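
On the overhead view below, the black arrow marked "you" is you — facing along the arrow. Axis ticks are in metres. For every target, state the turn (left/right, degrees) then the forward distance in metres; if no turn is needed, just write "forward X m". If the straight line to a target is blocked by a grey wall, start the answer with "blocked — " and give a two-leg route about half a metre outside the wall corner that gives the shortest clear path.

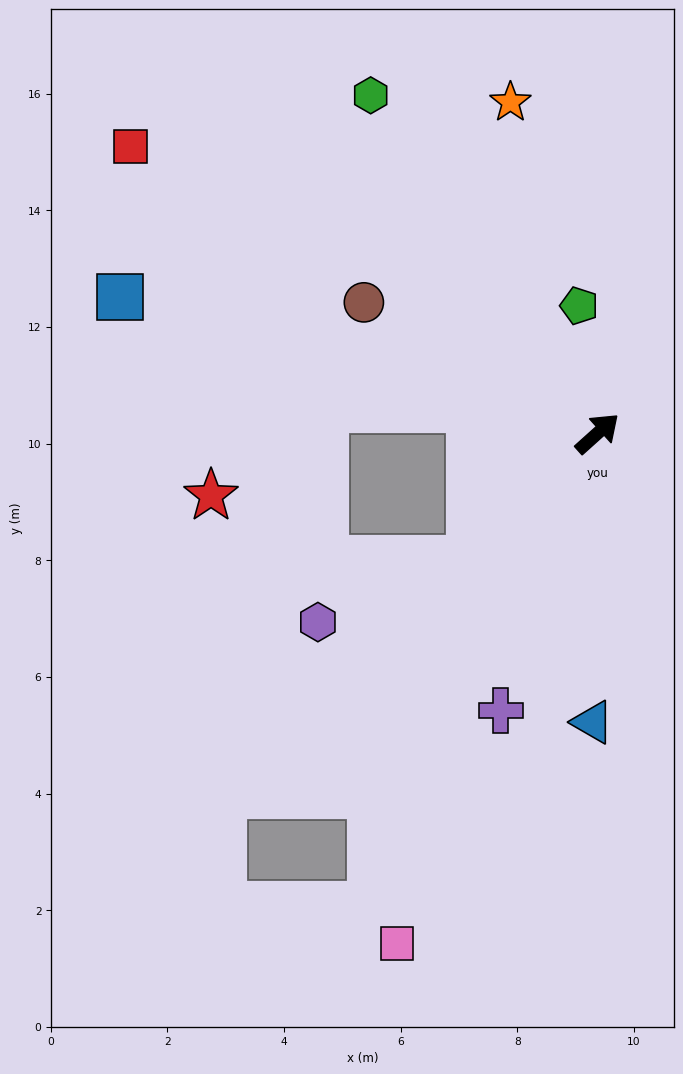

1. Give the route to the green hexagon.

turn left 82°, forward 7.0 m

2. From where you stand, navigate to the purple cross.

turn right 151°, forward 5.0 m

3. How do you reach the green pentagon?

turn left 56°, forward 2.2 m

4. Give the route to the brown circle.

turn left 109°, forward 4.6 m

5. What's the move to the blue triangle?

turn right 133°, forward 5.0 m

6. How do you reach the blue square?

turn left 122°, forward 8.5 m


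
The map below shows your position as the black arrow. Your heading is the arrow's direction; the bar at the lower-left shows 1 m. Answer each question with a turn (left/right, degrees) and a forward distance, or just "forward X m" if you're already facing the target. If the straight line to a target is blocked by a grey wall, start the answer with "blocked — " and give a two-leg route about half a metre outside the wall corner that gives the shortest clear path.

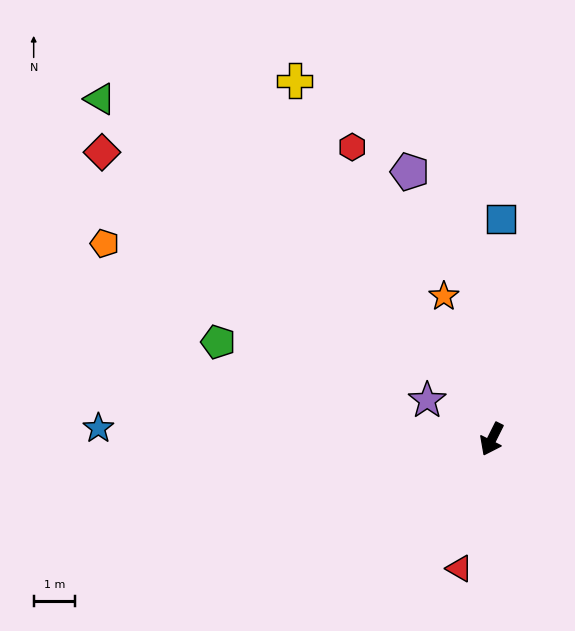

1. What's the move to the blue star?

turn right 65°, forward 9.5 m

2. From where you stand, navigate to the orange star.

turn right 135°, forward 3.7 m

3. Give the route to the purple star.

turn right 94°, forward 1.8 m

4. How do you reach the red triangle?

turn left 12°, forward 3.2 m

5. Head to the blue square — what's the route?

turn right 156°, forward 5.3 m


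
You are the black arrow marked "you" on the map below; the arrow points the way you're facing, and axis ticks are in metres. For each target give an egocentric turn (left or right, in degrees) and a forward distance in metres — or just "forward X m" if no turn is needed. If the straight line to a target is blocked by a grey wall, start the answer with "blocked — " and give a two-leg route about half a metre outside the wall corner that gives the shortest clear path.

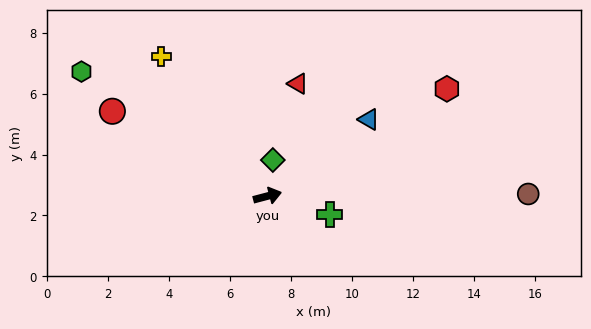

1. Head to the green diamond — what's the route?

turn left 67°, forward 1.2 m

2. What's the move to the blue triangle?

turn left 22°, forward 4.2 m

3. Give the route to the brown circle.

turn right 14°, forward 8.6 m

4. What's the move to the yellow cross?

turn left 112°, forward 5.8 m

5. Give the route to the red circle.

turn left 137°, forward 5.8 m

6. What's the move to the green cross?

turn right 31°, forward 2.1 m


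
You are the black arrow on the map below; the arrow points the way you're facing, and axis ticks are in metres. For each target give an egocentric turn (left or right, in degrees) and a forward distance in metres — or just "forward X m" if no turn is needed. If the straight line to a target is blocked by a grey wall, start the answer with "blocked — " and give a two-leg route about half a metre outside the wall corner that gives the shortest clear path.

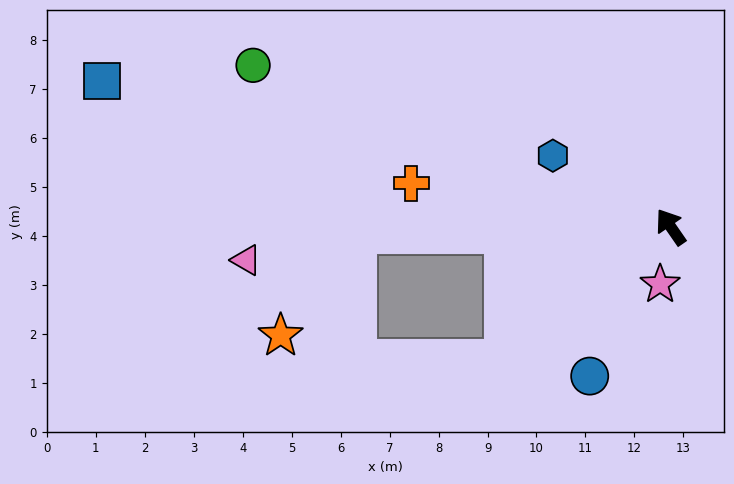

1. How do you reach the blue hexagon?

turn left 24°, forward 2.8 m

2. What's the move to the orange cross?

turn left 46°, forward 5.4 m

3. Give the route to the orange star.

blocked — turn left 56°, forward 6.4 m, then turn left 53°, forward 2.6 m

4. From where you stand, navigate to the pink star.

turn left 135°, forward 1.2 m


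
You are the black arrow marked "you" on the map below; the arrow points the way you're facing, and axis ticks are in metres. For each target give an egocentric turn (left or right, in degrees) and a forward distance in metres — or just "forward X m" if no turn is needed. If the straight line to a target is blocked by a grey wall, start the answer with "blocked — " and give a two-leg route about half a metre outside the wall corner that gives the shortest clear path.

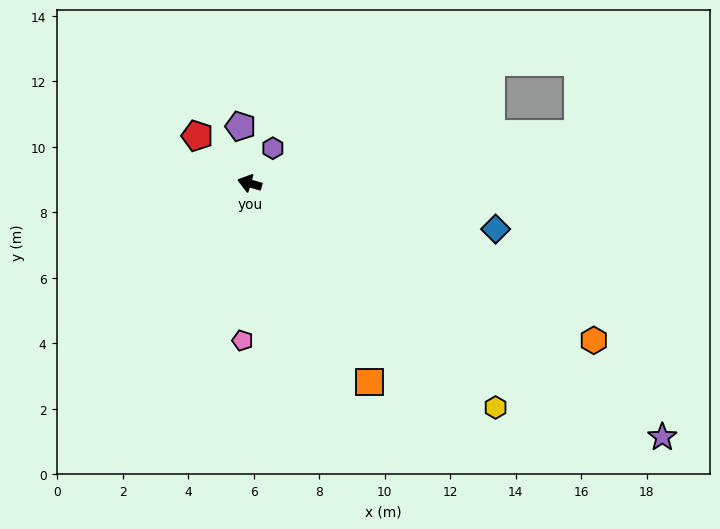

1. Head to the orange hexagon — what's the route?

turn left 172°, forward 11.5 m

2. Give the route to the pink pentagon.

turn left 104°, forward 4.8 m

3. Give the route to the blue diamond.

turn right 174°, forward 7.6 m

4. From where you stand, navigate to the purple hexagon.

turn right 107°, forward 1.3 m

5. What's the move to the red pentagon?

turn right 26°, forward 2.2 m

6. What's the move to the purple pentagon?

turn right 65°, forward 1.8 m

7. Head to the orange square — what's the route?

turn left 137°, forward 7.1 m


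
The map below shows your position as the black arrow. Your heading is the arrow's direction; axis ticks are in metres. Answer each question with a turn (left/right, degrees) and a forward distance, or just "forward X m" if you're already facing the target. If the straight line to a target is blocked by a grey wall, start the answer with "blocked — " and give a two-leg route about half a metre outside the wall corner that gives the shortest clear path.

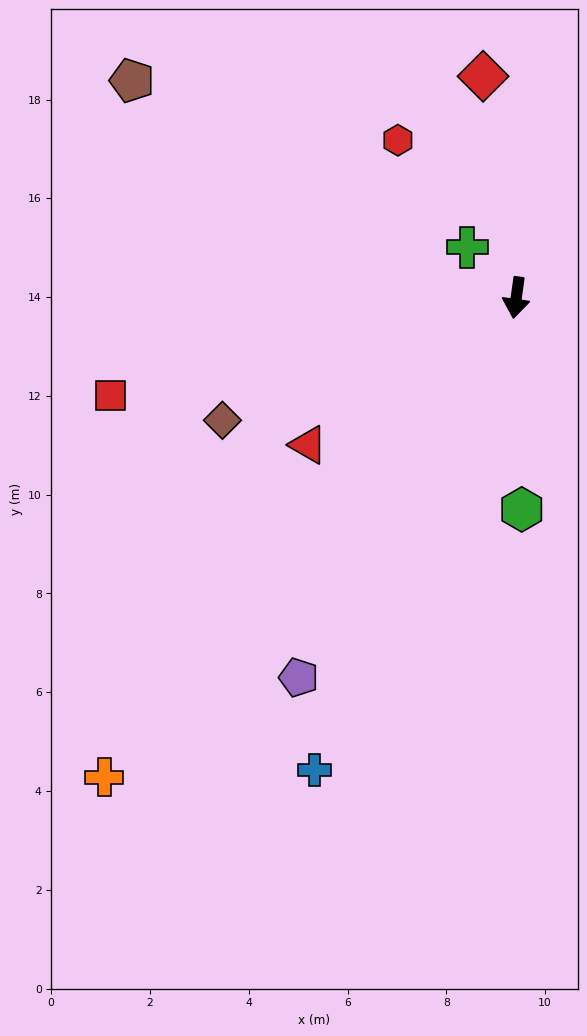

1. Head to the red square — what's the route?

turn right 68°, forward 8.5 m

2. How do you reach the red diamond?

turn right 164°, forward 4.5 m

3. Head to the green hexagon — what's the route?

turn left 9°, forward 4.3 m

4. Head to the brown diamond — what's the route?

turn right 59°, forward 6.4 m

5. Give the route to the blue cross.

turn right 15°, forward 10.4 m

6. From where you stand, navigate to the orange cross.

turn right 33°, forward 12.8 m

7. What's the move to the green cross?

turn right 128°, forward 1.4 m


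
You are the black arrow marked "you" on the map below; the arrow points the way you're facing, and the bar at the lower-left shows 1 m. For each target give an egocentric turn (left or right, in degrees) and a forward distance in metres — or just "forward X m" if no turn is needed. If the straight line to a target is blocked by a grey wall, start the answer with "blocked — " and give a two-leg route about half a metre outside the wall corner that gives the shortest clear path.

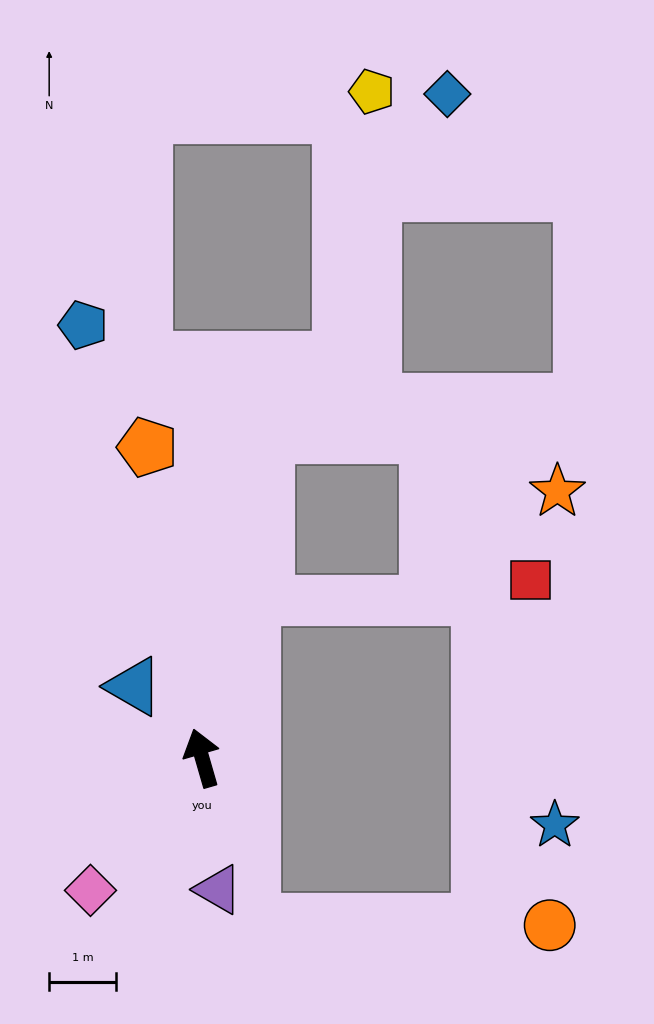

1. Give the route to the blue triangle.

turn left 28°, forward 1.5 m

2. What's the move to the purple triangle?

turn left 171°, forward 2.0 m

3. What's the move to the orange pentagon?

turn right 6°, forward 4.7 m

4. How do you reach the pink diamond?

turn left 124°, forward 2.6 m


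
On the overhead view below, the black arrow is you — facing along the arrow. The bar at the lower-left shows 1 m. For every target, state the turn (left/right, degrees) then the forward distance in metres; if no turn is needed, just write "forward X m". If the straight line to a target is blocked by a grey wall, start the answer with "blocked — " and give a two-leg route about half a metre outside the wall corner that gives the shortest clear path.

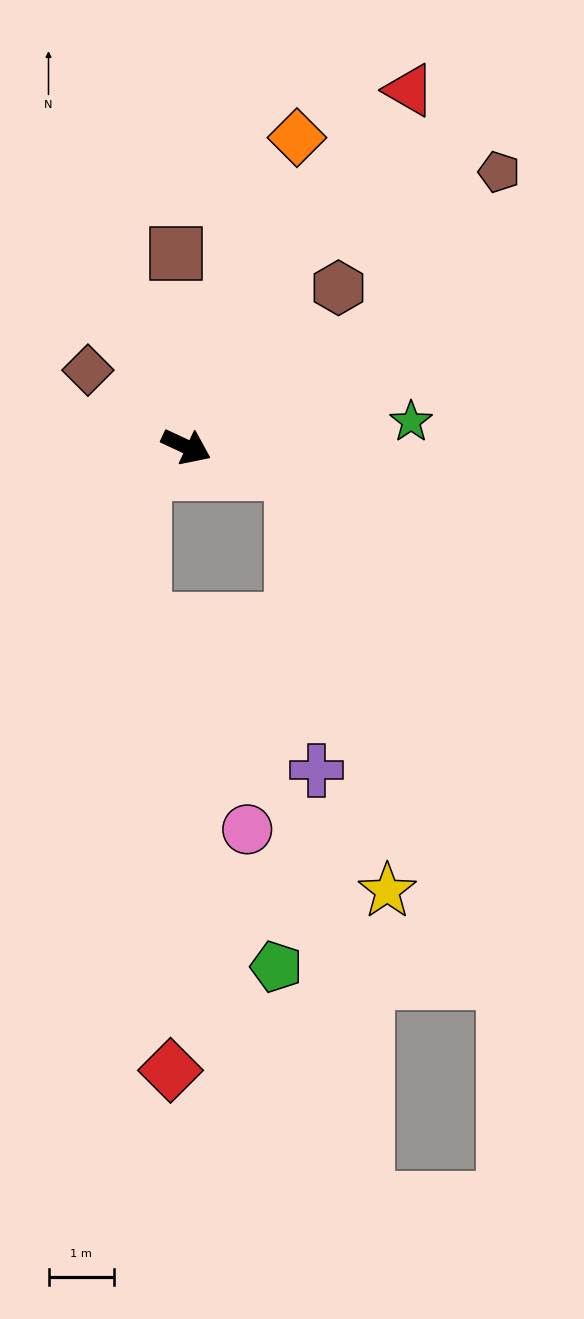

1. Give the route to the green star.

turn left 31°, forward 3.4 m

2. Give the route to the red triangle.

turn left 83°, forward 6.4 m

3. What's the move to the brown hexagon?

turn left 71°, forward 3.4 m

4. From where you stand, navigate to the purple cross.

blocked — turn left 11°, forward 1.7 m, then turn right 71°, forward 4.5 m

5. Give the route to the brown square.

turn left 118°, forward 2.9 m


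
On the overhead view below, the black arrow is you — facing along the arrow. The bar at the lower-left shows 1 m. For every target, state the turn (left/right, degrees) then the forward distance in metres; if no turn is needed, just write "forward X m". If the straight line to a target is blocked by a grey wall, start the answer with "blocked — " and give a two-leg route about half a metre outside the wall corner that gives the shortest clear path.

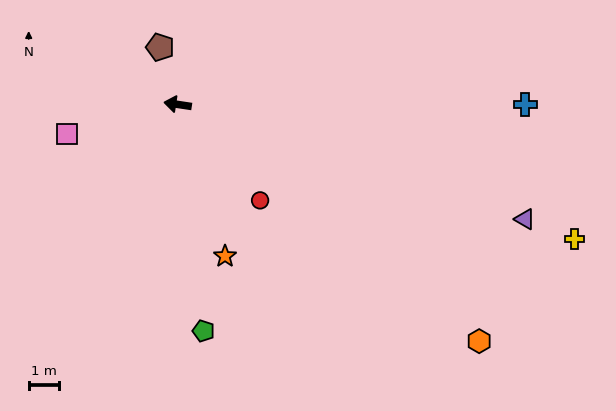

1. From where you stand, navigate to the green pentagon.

turn left 105°, forward 7.6 m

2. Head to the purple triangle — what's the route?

turn left 170°, forward 12.2 m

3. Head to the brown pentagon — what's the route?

turn right 64°, forward 2.0 m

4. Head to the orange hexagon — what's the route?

turn left 150°, forward 12.8 m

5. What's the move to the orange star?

turn left 116°, forward 5.3 m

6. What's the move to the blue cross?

turn right 171°, forward 11.6 m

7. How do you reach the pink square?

turn left 23°, forward 3.8 m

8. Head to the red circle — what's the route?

turn left 139°, forward 4.2 m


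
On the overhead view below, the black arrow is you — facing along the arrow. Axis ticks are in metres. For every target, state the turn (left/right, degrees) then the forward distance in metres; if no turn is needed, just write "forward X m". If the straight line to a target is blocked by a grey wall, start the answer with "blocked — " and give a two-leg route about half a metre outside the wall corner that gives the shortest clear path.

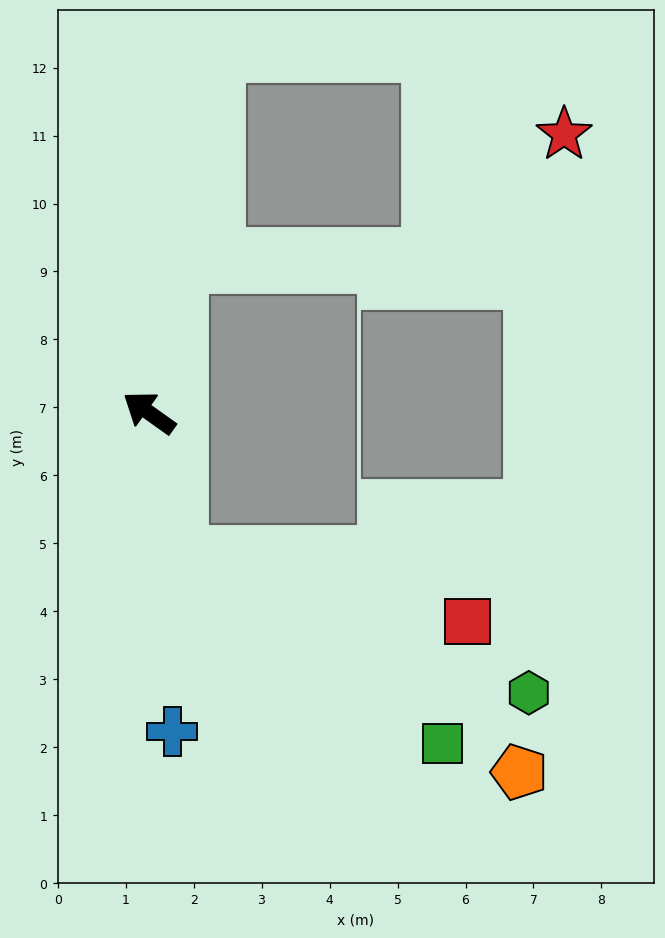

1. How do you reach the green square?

blocked — turn left 138°, forward 2.1 m, then turn left 42°, forward 4.8 m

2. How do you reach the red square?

blocked — turn left 138°, forward 2.1 m, then turn left 64°, forward 4.3 m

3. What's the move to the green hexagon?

blocked — turn left 138°, forward 2.1 m, then turn left 56°, forward 5.5 m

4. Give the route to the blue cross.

turn left 130°, forward 4.7 m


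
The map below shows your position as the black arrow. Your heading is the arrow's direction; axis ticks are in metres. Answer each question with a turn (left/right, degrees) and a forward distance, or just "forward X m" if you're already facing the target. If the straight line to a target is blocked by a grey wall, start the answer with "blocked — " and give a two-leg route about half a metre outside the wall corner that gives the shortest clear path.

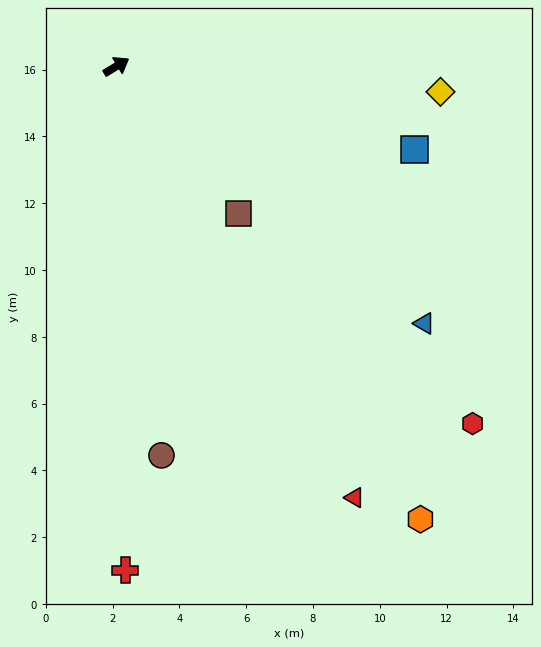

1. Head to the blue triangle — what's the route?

turn right 71°, forward 12.0 m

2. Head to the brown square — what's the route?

turn right 82°, forward 5.7 m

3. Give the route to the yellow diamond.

turn right 36°, forward 9.7 m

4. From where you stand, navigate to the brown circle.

turn right 115°, forward 11.7 m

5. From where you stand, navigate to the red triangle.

turn right 92°, forward 14.7 m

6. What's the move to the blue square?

turn right 47°, forward 9.3 m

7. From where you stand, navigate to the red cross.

turn right 120°, forward 15.1 m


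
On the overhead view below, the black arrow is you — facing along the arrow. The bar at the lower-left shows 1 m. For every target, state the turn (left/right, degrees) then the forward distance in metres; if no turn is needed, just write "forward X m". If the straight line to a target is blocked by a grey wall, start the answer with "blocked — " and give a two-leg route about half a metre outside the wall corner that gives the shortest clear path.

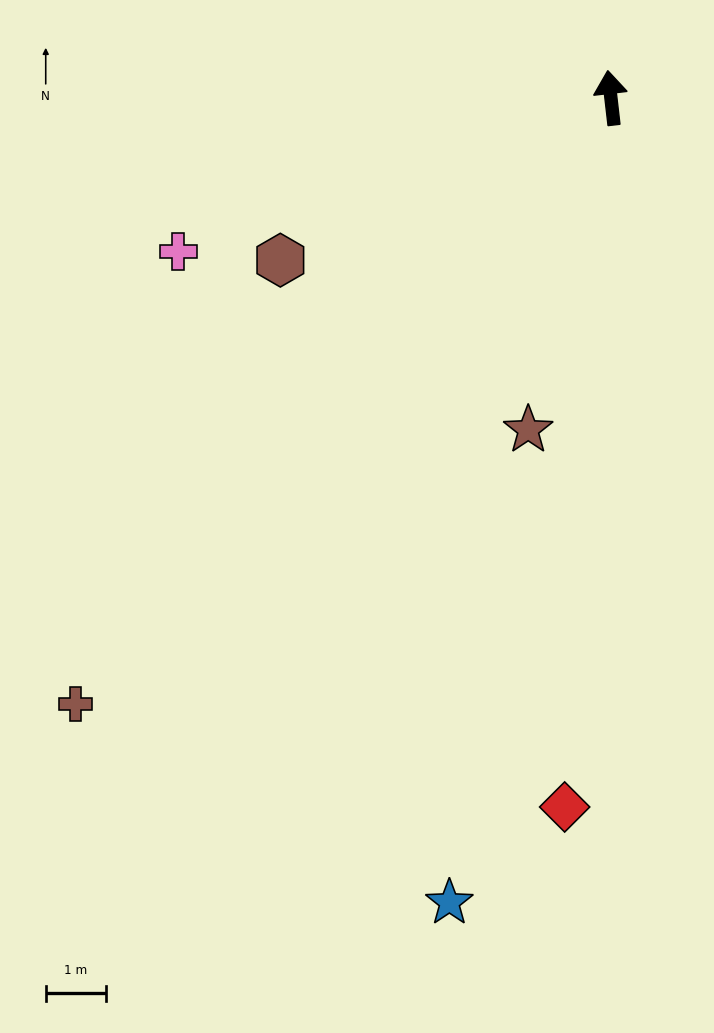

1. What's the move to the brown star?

turn left 159°, forward 5.7 m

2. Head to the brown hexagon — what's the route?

turn left 110°, forward 6.1 m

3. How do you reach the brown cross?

turn left 132°, forward 13.4 m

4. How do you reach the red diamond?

turn left 170°, forward 11.8 m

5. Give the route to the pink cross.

turn left 103°, forward 7.6 m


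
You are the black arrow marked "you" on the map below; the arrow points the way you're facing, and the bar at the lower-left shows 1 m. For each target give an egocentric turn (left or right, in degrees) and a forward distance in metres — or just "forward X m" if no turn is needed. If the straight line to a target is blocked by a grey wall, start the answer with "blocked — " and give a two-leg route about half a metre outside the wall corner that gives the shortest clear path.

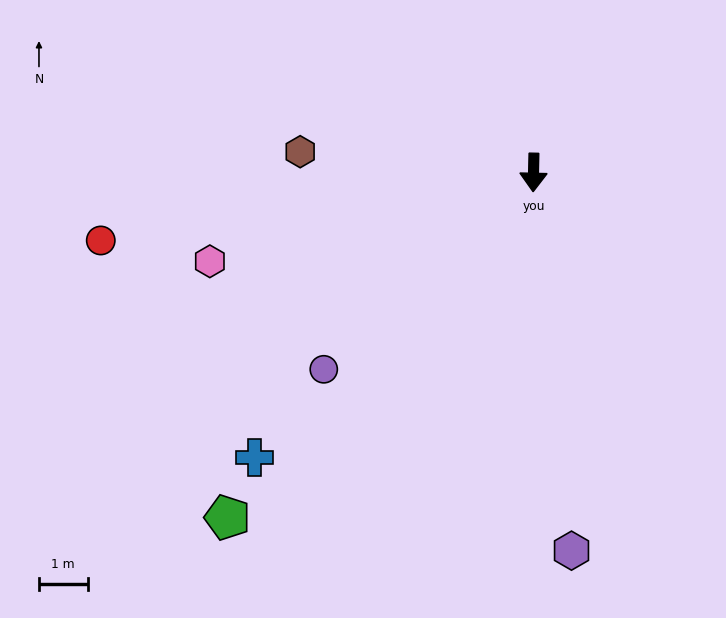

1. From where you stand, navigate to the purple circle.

turn right 46°, forward 5.9 m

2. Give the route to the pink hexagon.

turn right 73°, forward 6.9 m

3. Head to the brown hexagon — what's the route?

turn right 94°, forward 4.8 m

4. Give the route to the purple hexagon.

turn left 7°, forward 7.8 m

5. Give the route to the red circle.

turn right 80°, forward 9.0 m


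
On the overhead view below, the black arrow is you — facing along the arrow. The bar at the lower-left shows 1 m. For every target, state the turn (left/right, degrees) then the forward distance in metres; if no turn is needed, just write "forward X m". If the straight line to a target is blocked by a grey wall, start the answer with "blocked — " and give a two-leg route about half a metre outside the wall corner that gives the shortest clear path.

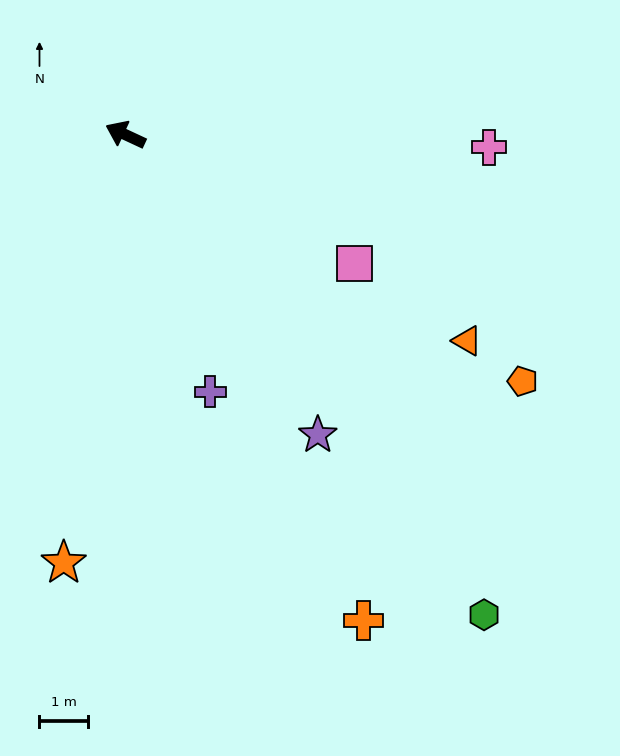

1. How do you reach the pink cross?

turn right 157°, forward 7.6 m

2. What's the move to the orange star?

turn left 107°, forward 9.0 m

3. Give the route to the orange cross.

turn left 141°, forward 11.3 m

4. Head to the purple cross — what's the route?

turn left 133°, forward 5.6 m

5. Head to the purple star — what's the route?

turn left 148°, forward 7.4 m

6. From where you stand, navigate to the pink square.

turn left 176°, forward 5.5 m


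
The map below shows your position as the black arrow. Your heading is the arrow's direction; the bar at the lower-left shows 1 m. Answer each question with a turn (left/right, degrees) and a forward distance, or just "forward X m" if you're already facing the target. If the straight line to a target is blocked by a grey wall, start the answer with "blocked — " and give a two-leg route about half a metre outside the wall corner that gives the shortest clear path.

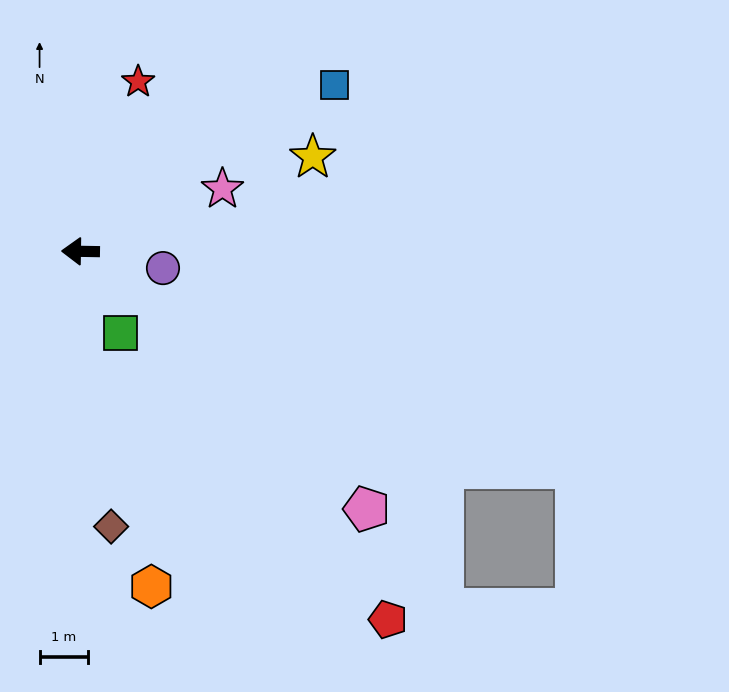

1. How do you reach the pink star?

turn right 155°, forward 3.2 m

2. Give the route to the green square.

turn left 117°, forward 1.9 m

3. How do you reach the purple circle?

turn left 169°, forward 1.7 m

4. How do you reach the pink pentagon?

turn left 139°, forward 7.9 m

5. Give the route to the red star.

turn right 108°, forward 3.7 m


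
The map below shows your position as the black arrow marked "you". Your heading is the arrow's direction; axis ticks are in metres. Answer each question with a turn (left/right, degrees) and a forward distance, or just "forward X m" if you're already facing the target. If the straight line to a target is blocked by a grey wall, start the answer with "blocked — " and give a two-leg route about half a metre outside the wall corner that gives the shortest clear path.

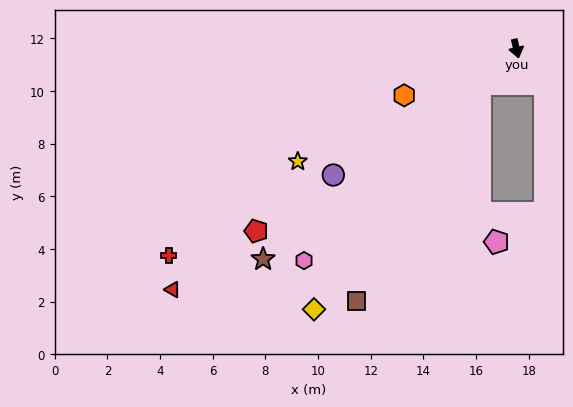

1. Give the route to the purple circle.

turn right 68°, forward 8.5 m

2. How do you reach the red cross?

turn right 72°, forward 15.4 m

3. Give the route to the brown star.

turn right 63°, forward 12.5 m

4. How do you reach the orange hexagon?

turn right 80°, forward 4.6 m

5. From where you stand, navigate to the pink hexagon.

turn right 58°, forward 11.4 m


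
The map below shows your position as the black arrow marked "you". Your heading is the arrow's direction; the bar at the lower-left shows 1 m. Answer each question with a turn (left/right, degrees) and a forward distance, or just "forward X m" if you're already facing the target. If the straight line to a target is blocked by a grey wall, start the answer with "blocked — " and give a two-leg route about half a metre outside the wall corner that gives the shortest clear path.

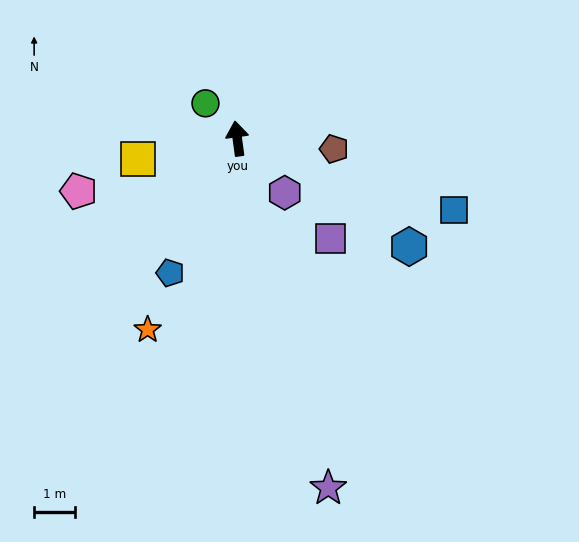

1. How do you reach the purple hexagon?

turn right 147°, forward 1.8 m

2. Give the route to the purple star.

turn right 173°, forward 8.8 m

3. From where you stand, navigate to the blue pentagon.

turn left 146°, forward 3.7 m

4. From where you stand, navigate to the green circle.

turn left 34°, forward 1.2 m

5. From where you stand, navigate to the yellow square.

turn left 94°, forward 2.5 m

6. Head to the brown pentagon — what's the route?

turn right 104°, forward 2.4 m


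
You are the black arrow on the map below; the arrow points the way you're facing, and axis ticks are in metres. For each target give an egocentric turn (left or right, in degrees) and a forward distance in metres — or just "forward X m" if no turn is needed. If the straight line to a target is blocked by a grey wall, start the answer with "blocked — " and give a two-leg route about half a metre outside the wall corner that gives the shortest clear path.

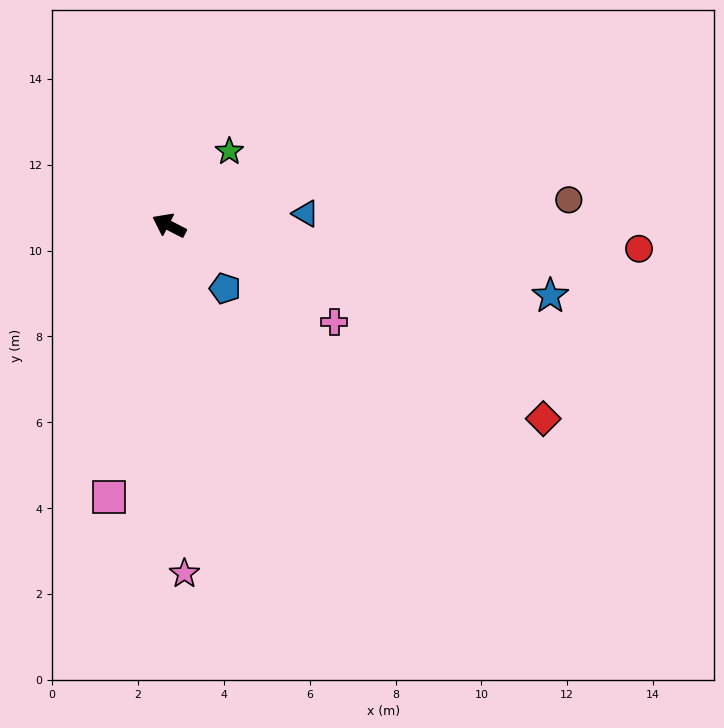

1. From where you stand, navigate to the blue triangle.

turn right 148°, forward 3.2 m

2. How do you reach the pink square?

turn left 105°, forward 6.5 m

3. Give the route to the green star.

turn right 102°, forward 2.2 m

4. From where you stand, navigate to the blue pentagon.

turn left 159°, forward 2.0 m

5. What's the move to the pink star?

turn left 120°, forward 8.1 m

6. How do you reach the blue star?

turn right 163°, forward 9.0 m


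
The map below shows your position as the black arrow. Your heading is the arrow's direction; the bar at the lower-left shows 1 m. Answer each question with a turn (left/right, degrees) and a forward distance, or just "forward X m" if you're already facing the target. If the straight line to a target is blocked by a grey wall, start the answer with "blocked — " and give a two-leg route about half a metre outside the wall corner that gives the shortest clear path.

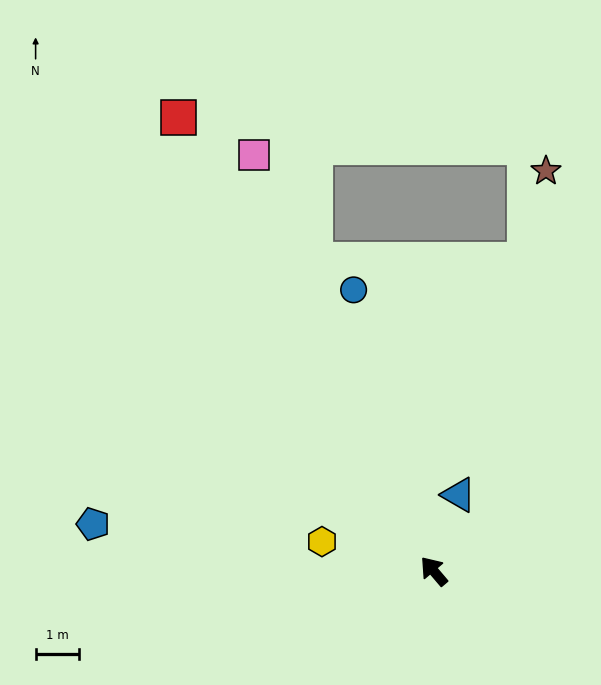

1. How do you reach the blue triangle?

turn right 58°, forward 1.8 m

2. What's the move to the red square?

turn right 11°, forward 11.9 m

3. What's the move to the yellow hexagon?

turn left 35°, forward 2.6 m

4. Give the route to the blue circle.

turn right 24°, forward 6.7 m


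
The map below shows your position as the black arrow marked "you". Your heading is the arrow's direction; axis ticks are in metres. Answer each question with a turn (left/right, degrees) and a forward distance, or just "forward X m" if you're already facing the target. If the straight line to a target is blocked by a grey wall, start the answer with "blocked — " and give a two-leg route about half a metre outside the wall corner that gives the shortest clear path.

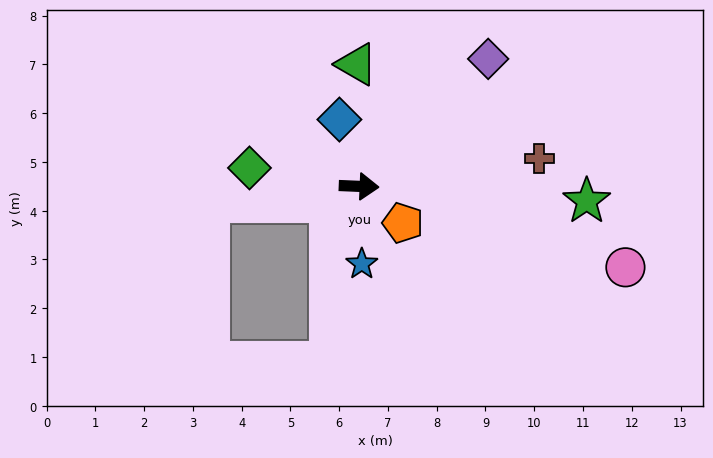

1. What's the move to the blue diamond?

turn left 109°, forward 1.4 m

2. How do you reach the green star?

forward 4.7 m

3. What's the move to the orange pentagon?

turn right 38°, forward 1.2 m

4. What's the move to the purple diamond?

turn left 47°, forward 3.7 m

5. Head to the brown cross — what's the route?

turn left 11°, forward 3.7 m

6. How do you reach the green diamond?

turn left 173°, forward 2.3 m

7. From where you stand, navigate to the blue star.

turn right 86°, forward 1.6 m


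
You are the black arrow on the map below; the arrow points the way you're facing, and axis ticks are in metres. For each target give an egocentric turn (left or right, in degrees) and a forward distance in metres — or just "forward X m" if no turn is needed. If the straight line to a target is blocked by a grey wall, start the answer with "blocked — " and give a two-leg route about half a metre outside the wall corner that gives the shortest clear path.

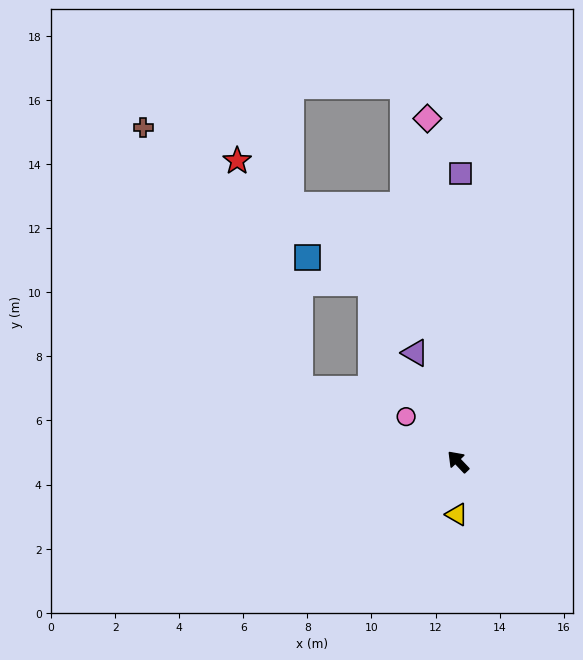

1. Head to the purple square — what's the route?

turn right 44°, forward 9.0 m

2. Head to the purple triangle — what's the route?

turn right 22°, forward 3.6 m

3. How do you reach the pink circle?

turn left 6°, forward 2.1 m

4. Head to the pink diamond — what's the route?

turn right 38°, forward 10.8 m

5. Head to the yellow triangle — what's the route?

turn left 135°, forward 1.6 m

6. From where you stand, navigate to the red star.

blocked — turn left 22°, forward 5.4 m, then turn right 50°, forward 7.4 m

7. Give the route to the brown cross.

blocked — turn left 22°, forward 5.4 m, then turn right 35°, forward 9.5 m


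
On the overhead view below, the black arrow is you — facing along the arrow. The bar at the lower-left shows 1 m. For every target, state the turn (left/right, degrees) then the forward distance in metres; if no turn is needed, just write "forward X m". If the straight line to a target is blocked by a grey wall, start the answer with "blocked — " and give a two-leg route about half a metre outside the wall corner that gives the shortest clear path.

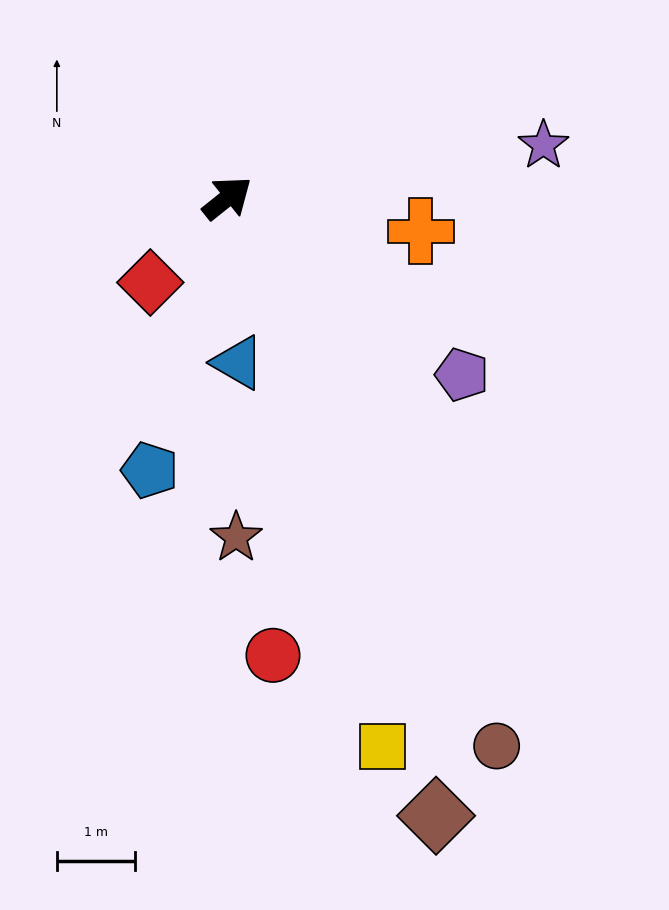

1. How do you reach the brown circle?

turn right 102°, forward 7.8 m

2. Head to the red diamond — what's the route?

turn right 171°, forward 1.5 m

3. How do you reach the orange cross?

turn right 48°, forward 2.5 m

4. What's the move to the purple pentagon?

turn right 76°, forward 3.8 m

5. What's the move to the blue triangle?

turn right 125°, forward 2.1 m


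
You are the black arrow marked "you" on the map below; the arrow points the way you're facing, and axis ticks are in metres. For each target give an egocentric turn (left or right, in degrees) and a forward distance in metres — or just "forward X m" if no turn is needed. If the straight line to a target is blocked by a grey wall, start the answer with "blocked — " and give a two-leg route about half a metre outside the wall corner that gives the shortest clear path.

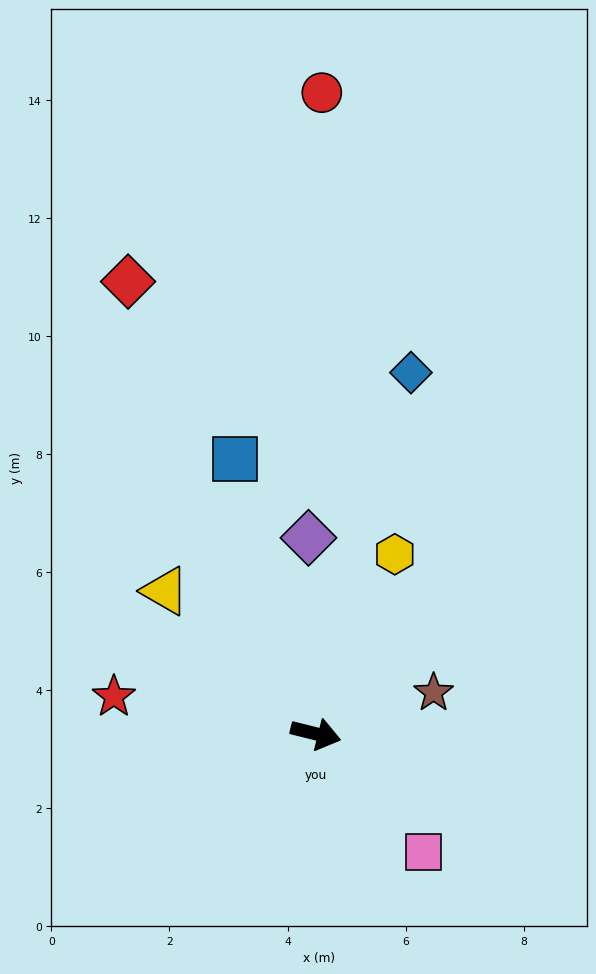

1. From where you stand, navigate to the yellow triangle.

turn left 151°, forward 3.5 m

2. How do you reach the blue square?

turn left 120°, forward 4.9 m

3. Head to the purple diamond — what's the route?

turn left 106°, forward 3.3 m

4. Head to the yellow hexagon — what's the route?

turn left 80°, forward 3.3 m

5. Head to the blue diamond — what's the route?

turn left 89°, forward 6.3 m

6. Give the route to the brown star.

turn left 33°, forward 2.1 m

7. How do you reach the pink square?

turn right 34°, forward 2.7 m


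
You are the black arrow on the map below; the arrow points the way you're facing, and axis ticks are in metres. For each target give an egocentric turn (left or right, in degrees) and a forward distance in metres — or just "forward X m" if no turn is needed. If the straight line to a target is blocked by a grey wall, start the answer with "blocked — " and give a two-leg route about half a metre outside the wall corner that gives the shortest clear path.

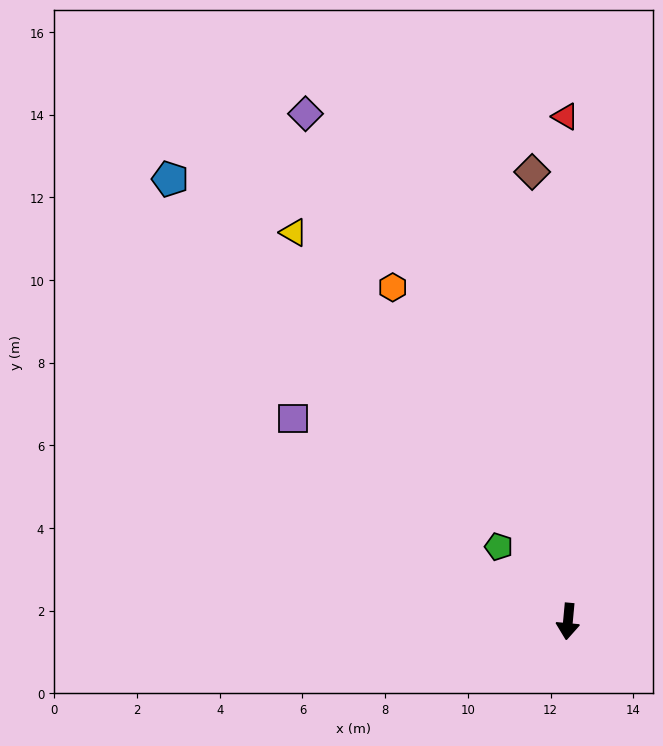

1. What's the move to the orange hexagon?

turn right 147°, forward 9.1 m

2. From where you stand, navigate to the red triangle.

turn right 174°, forward 12.2 m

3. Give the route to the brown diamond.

turn right 170°, forward 10.9 m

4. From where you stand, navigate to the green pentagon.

turn right 132°, forward 2.5 m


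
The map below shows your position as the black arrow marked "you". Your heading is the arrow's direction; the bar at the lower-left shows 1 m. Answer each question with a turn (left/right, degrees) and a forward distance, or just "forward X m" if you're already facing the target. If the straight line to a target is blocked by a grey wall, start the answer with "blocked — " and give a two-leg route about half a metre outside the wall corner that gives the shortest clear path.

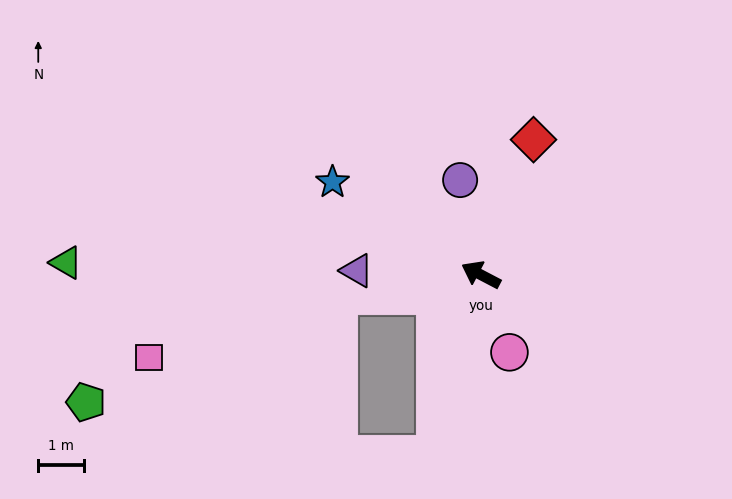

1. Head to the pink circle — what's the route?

turn left 138°, forward 1.8 m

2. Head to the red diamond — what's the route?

turn right 84°, forward 3.2 m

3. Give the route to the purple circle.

turn right 50°, forward 2.1 m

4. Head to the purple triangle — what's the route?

turn left 26°, forward 2.7 m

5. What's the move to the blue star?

turn right 4°, forward 3.8 m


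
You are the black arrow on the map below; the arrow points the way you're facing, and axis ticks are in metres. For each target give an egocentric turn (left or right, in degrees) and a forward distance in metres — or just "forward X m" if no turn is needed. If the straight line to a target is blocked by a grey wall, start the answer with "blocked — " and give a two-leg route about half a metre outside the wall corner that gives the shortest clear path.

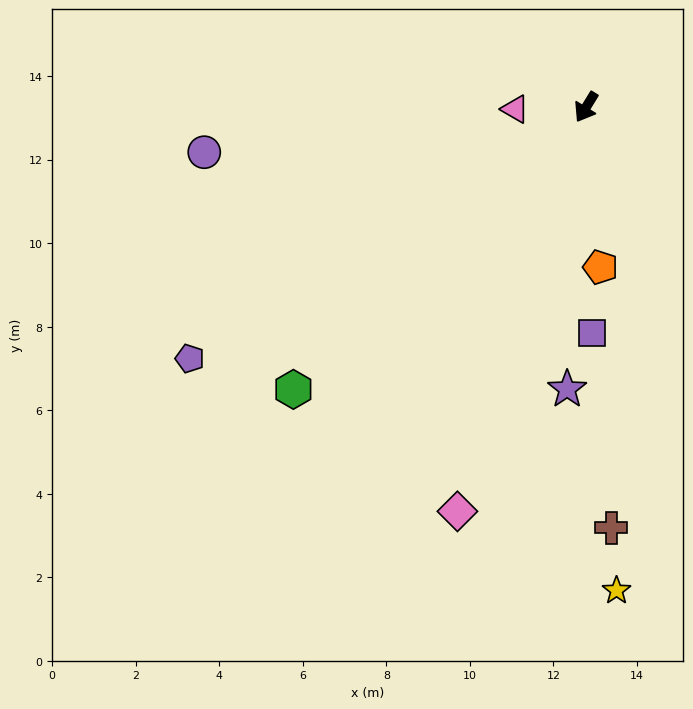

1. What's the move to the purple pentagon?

turn right 26°, forward 11.2 m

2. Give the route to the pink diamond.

turn left 14°, forward 10.2 m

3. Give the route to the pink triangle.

turn right 57°, forward 1.7 m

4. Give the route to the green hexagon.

turn right 15°, forward 9.7 m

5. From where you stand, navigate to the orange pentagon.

turn left 37°, forward 3.8 m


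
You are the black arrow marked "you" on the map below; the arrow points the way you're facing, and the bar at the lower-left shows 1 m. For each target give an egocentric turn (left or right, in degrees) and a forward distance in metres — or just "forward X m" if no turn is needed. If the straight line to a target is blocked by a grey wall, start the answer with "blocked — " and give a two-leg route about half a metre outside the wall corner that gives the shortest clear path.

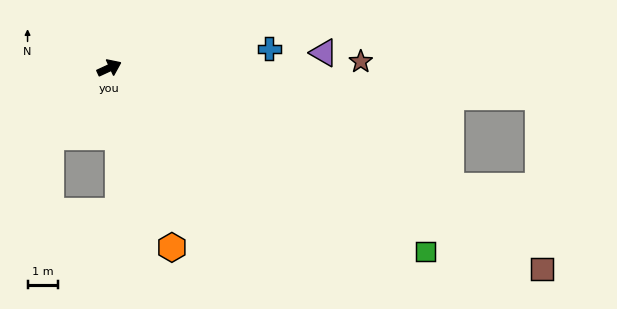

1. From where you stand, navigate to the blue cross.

turn right 18°, forward 5.2 m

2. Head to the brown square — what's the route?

turn right 50°, forward 15.4 m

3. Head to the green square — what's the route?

turn right 55°, forward 11.8 m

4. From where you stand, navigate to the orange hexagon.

turn right 96°, forward 6.1 m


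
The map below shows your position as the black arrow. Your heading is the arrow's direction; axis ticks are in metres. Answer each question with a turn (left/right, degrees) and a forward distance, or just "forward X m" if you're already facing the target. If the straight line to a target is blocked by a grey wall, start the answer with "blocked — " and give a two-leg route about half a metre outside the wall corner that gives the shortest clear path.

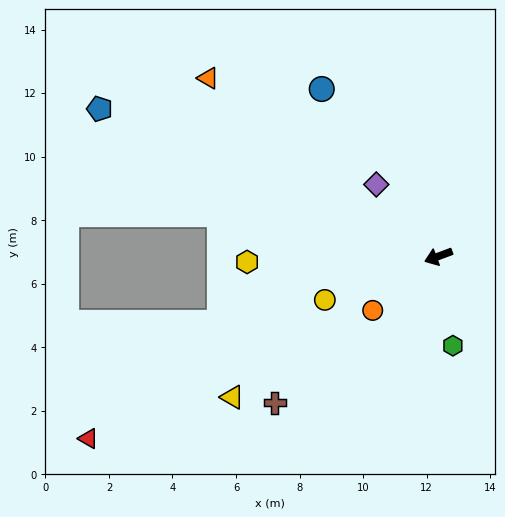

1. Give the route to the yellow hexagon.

turn right 19°, forward 6.0 m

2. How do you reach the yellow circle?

forward 3.8 m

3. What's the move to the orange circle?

turn left 19°, forward 2.7 m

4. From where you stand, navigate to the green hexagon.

turn left 79°, forward 2.9 m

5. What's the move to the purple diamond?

turn right 70°, forward 3.0 m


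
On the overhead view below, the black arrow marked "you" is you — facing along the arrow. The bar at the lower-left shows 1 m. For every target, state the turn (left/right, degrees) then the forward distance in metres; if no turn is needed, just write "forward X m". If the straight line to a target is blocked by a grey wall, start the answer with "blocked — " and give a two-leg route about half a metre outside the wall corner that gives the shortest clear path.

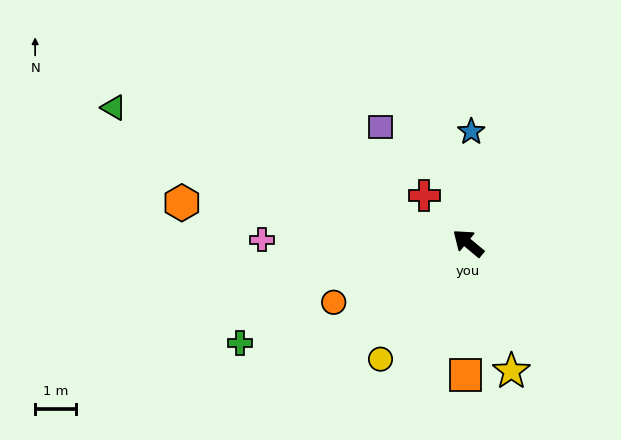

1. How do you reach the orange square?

turn left 128°, forward 3.2 m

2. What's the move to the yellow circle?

turn left 93°, forward 3.5 m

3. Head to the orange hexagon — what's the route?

turn left 32°, forward 7.0 m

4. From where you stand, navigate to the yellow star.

turn left 148°, forward 3.3 m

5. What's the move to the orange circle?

turn left 63°, forward 3.6 m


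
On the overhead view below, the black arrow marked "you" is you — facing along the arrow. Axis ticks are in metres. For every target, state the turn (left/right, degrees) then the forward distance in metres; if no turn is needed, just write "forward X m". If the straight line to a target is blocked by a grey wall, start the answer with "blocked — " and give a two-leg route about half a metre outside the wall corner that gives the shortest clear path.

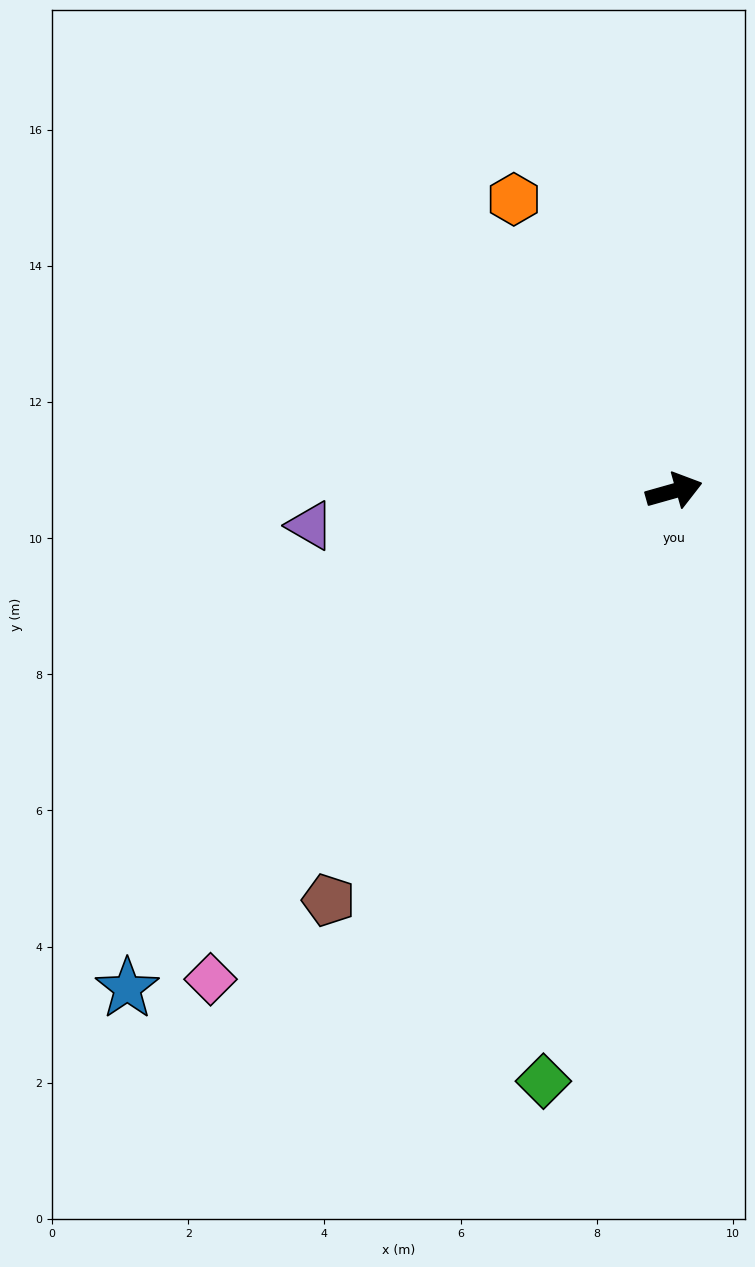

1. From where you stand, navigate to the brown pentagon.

turn right 146°, forward 7.9 m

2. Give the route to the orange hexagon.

turn left 103°, forward 4.9 m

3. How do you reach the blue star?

turn right 153°, forward 10.9 m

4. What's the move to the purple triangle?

turn left 170°, forward 5.4 m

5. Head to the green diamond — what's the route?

turn right 118°, forward 8.9 m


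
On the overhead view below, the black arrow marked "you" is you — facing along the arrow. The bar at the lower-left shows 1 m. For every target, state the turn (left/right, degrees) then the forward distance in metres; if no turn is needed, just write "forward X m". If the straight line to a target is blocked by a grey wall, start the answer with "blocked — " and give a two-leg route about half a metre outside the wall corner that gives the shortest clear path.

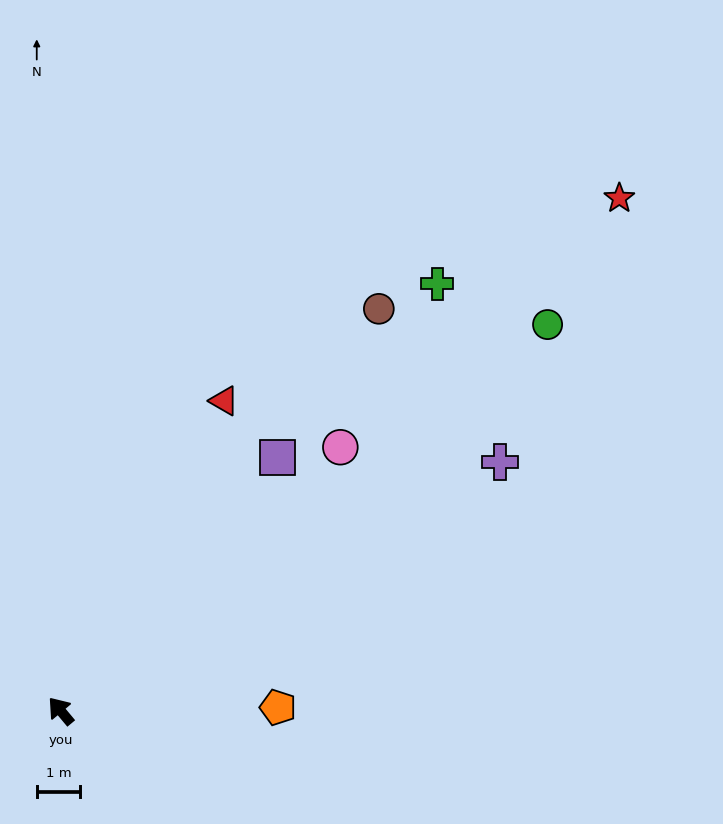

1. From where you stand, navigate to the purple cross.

turn right 100°, forward 11.6 m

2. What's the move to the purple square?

turn right 80°, forward 7.7 m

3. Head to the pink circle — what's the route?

turn right 87°, forward 8.8 m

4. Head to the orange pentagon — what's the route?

turn right 129°, forward 5.0 m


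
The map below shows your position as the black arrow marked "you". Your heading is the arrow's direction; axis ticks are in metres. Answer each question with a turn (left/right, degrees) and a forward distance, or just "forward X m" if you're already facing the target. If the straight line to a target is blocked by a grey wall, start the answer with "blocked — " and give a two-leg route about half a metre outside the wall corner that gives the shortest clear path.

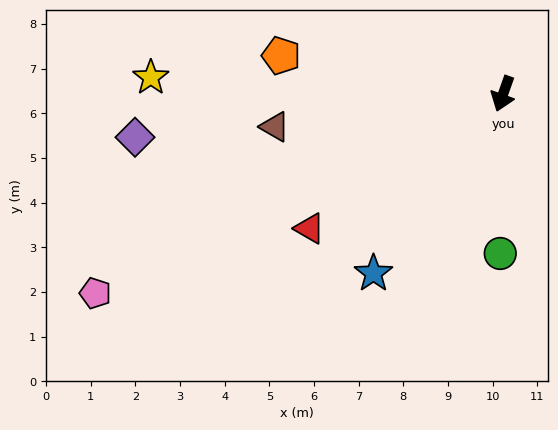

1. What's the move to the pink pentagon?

turn right 44°, forward 10.2 m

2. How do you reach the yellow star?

turn right 73°, forward 7.9 m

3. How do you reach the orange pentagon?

turn right 80°, forward 5.0 m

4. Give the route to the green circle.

turn left 18°, forward 3.6 m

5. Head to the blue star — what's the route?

turn right 16°, forward 5.0 m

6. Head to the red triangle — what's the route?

turn right 36°, forward 5.3 m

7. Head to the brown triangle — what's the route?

turn right 62°, forward 5.2 m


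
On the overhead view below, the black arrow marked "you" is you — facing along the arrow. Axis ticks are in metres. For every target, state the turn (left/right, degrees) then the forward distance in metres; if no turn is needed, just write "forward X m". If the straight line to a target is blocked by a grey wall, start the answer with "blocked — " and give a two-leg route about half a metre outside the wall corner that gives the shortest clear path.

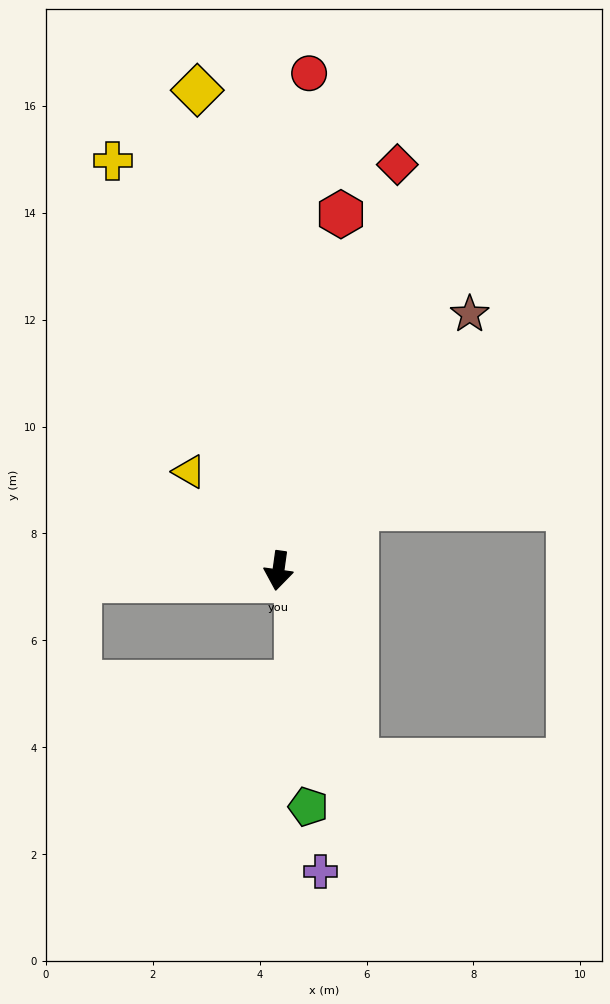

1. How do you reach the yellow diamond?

turn right 162°, forward 9.1 m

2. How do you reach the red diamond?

turn left 172°, forward 7.9 m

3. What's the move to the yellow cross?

turn right 150°, forward 8.3 m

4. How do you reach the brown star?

turn left 151°, forward 6.0 m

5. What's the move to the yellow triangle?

turn right 130°, forward 2.5 m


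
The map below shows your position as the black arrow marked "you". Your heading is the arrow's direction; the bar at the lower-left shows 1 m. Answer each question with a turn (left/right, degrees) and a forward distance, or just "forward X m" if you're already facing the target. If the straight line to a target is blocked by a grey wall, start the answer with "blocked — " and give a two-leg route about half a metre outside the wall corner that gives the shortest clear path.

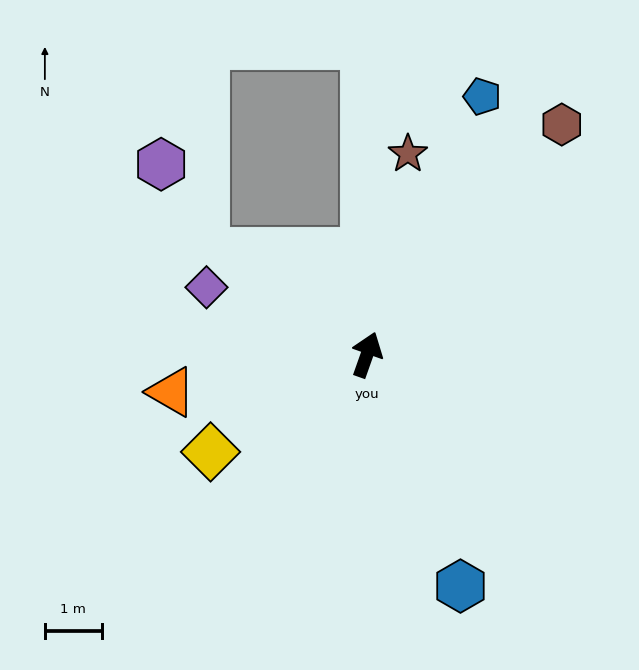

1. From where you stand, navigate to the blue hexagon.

turn right 139°, forward 4.4 m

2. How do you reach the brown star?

turn left 8°, forward 3.6 m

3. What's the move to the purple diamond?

turn left 87°, forward 3.1 m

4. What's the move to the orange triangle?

turn left 120°, forward 3.5 m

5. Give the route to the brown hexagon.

turn right 21°, forward 5.3 m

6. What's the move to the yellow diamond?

turn left 141°, forward 3.2 m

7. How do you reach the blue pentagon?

turn right 5°, forward 5.0 m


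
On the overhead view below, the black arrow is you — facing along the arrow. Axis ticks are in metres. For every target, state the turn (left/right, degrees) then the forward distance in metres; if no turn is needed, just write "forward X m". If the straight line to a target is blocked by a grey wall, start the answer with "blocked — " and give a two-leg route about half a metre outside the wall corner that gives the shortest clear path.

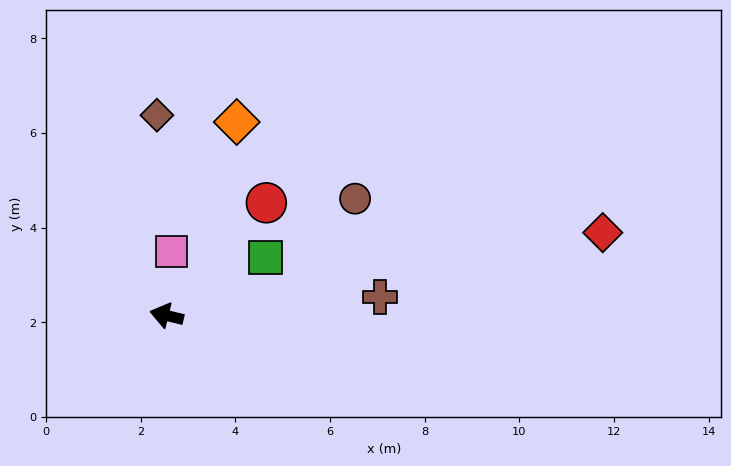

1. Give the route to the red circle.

turn right 118°, forward 3.2 m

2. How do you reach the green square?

turn right 136°, forward 2.4 m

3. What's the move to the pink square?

turn right 81°, forward 1.4 m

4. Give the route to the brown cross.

turn right 161°, forward 4.5 m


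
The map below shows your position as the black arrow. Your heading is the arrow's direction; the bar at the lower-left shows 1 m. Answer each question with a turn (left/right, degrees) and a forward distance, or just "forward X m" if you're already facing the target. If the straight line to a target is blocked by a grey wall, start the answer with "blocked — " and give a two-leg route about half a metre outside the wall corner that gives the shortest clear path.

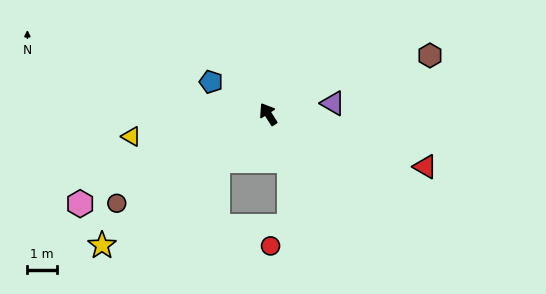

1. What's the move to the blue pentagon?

turn left 28°, forward 2.2 m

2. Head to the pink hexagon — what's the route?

turn left 83°, forward 7.1 m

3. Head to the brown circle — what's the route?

turn left 88°, forward 6.0 m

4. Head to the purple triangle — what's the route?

turn right 113°, forward 2.2 m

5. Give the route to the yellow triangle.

turn left 67°, forward 4.7 m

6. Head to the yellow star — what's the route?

turn left 96°, forward 7.2 m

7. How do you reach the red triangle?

turn right 141°, forward 5.7 m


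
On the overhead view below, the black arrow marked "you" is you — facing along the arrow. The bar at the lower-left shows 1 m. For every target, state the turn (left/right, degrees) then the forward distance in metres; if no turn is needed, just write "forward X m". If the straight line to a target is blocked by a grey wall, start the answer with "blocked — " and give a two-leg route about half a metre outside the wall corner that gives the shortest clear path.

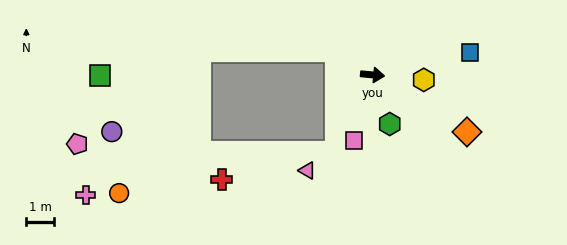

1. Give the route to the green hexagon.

turn right 65°, forward 1.9 m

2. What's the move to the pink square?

turn right 100°, forward 2.4 m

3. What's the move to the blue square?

turn left 18°, forward 3.6 m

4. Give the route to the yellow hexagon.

forward 1.8 m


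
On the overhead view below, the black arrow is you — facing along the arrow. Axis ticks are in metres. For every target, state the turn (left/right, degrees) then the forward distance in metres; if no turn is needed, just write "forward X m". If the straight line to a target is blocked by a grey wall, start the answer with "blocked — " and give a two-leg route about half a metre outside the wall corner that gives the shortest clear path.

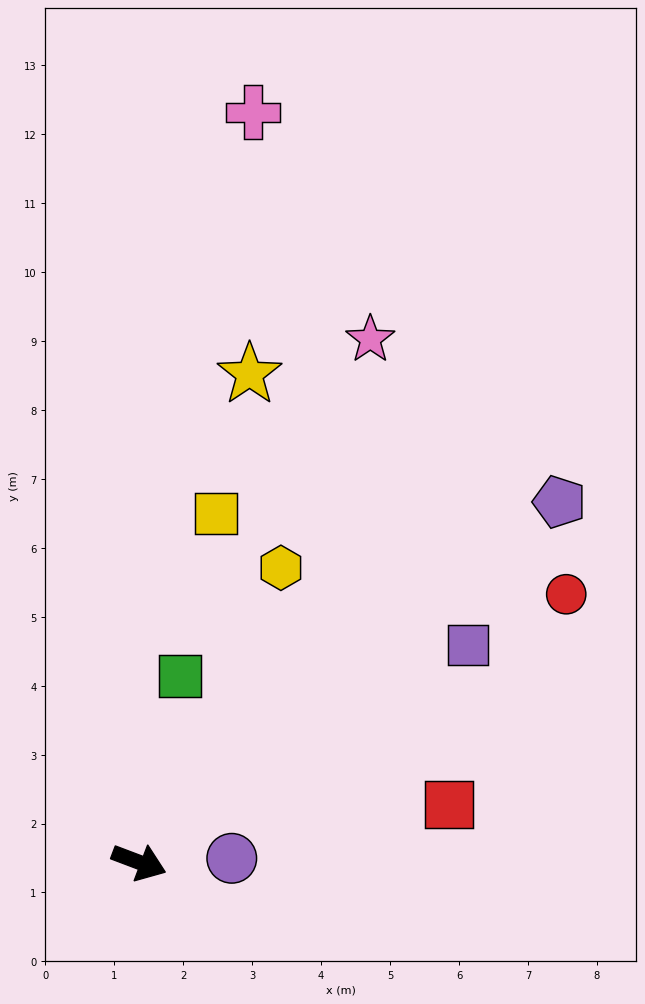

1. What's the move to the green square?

turn left 98°, forward 2.8 m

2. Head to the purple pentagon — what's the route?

turn left 61°, forward 8.0 m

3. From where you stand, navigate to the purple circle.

turn left 23°, forward 1.3 m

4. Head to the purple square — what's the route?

turn left 54°, forward 5.7 m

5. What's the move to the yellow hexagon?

turn left 85°, forward 4.7 m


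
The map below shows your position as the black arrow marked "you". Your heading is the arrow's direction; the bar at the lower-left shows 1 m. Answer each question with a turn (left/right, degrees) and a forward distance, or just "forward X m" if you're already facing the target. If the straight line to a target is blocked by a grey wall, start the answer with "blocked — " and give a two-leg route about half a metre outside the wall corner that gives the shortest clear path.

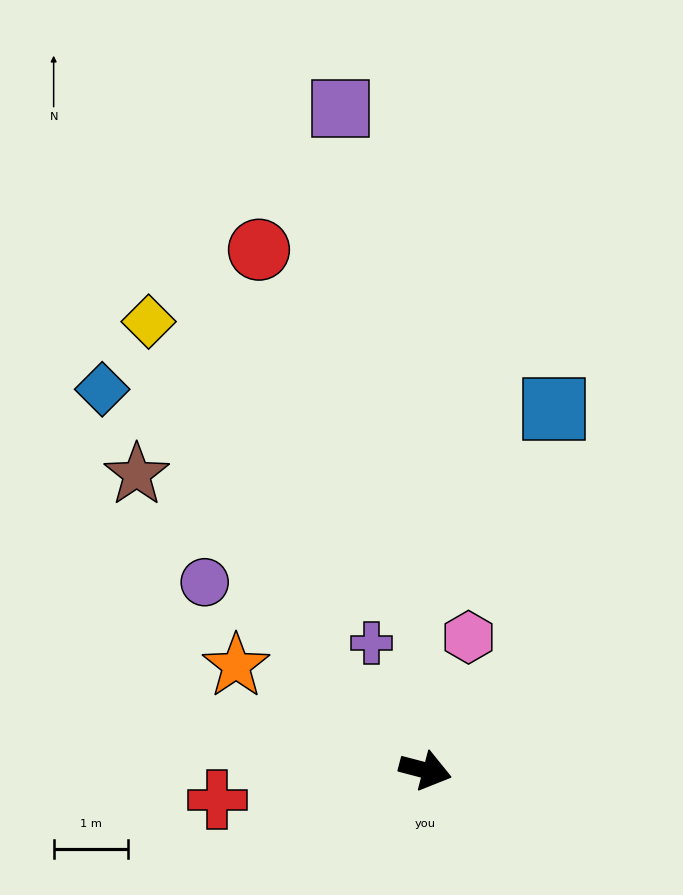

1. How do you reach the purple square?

turn left 112°, forward 9.0 m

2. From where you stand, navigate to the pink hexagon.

turn left 87°, forward 1.9 m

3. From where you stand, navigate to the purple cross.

turn left 128°, forward 1.9 m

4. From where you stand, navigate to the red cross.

turn right 157°, forward 2.8 m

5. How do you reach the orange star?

turn left 166°, forward 2.9 m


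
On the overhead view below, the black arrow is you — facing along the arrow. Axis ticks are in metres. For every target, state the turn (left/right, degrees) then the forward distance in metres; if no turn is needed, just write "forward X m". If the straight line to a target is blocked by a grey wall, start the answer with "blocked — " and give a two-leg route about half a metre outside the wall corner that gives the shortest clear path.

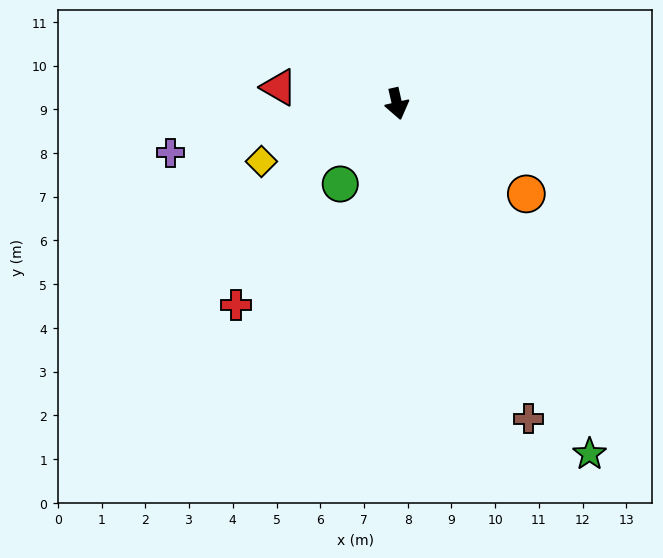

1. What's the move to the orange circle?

turn left 42°, forward 3.6 m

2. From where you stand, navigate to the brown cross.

turn left 10°, forward 7.8 m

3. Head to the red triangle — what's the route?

turn right 111°, forward 2.7 m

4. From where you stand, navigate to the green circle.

turn right 48°, forward 2.2 m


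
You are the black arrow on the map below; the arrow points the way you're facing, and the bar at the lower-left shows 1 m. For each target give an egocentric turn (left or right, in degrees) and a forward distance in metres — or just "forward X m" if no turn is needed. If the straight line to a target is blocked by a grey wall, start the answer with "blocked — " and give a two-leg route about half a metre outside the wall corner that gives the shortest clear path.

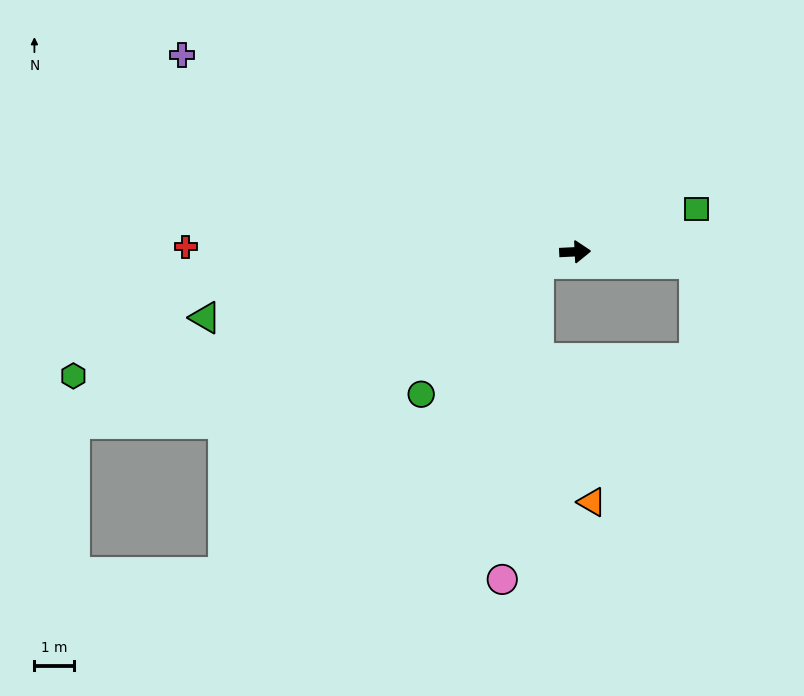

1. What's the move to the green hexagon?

turn right 169°, forward 13.2 m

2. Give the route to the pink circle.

blocked — turn right 167°, forward 1.0 m, then turn left 68°, forward 8.2 m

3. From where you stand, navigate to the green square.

turn left 17°, forward 3.3 m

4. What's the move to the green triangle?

turn right 173°, forward 9.6 m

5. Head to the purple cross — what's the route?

turn left 151°, forward 11.2 m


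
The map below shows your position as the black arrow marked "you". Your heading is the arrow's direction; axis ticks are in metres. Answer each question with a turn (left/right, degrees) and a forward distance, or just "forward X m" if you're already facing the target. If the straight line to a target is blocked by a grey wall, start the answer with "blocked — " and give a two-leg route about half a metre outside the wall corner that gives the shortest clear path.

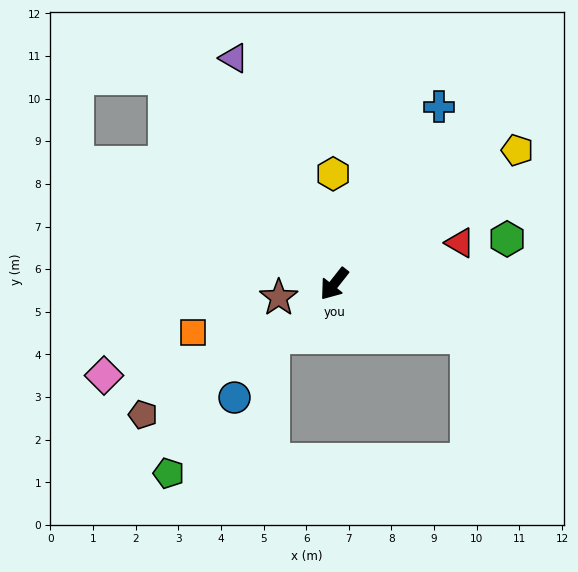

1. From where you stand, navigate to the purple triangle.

turn right 118°, forward 5.8 m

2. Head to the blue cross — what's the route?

turn right 172°, forward 4.8 m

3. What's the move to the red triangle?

turn left 146°, forward 3.1 m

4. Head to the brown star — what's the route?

turn right 38°, forward 1.3 m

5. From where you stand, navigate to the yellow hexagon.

turn right 141°, forward 2.6 m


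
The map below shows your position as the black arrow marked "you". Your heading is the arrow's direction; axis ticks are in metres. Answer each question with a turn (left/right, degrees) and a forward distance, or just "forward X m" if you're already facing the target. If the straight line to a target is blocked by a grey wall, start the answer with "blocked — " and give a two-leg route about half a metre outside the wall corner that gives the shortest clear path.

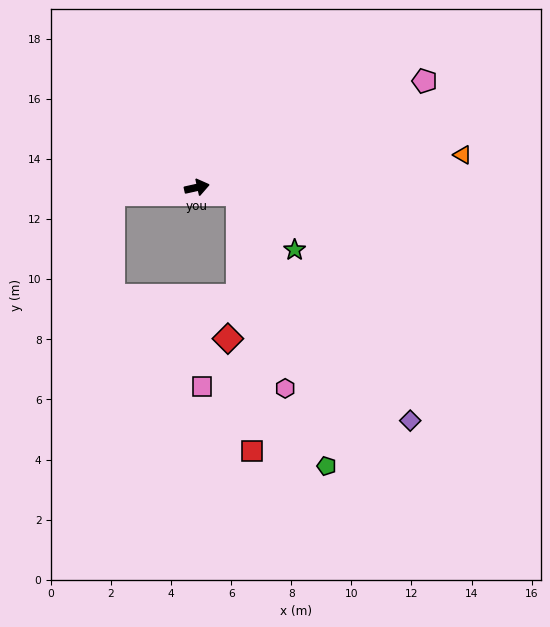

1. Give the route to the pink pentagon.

turn left 13°, forward 8.4 m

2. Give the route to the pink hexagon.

blocked — turn right 20°, forward 1.4 m, then turn right 69°, forward 6.7 m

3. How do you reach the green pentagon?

blocked — turn right 20°, forward 1.4 m, then turn right 65°, forward 9.5 m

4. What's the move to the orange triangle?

turn right 6°, forward 8.9 m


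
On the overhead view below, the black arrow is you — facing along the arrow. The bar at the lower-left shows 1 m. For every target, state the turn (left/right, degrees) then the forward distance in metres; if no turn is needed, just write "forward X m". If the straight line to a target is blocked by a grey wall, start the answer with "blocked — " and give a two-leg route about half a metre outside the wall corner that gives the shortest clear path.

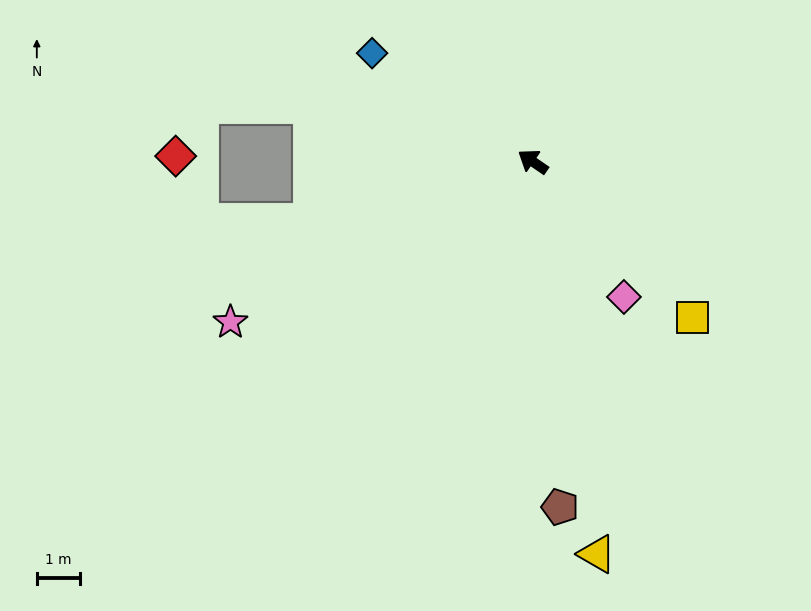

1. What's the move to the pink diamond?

turn left 158°, forward 3.8 m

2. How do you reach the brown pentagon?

turn left 129°, forward 8.1 m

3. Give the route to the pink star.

turn left 62°, forward 8.0 m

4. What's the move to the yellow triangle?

turn left 134°, forward 9.2 m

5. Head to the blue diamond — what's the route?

forward 4.5 m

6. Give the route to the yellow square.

turn left 170°, forward 5.2 m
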